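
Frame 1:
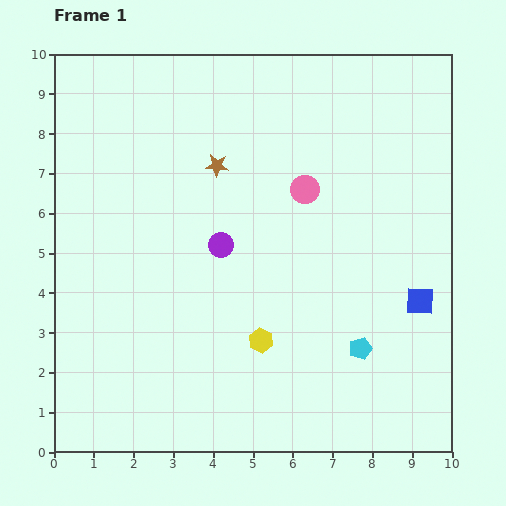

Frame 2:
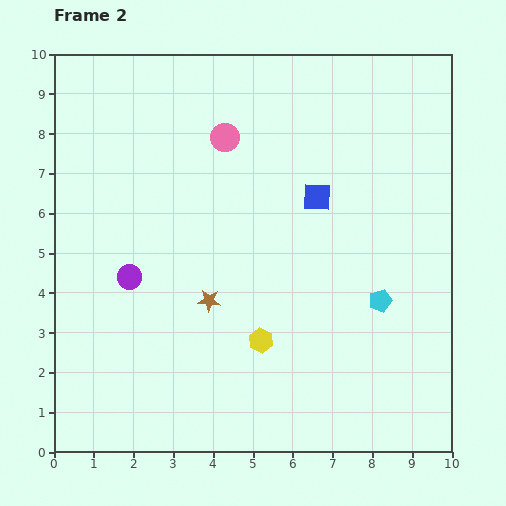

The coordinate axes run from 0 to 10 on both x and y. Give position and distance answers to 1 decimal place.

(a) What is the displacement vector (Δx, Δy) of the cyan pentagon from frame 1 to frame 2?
(0.5, 1.2)

The cyan pentagon was at (7.7, 2.6) in frame 1 and (8.2, 3.8) in frame 2.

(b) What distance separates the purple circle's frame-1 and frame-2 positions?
2.4

The purple circle moved from (4.2, 5.2) to (1.9, 4.4), a distance of √(2.3² + 0.8²) ≈ 2.4.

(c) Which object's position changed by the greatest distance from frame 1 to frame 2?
the blue square

(moved 3.7; next 3.4)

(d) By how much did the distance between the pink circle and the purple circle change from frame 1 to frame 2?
+1.7

Distance in frame 1: 2.5. Distance in frame 2: 4.2.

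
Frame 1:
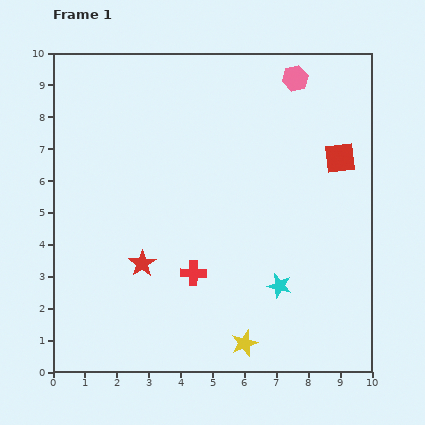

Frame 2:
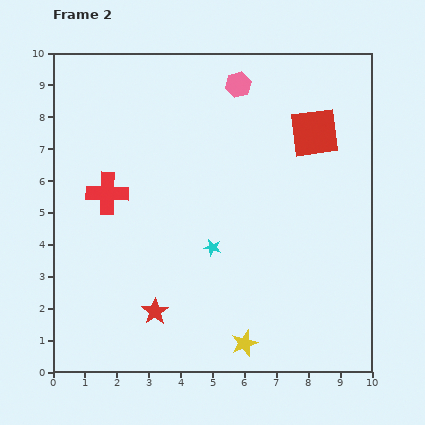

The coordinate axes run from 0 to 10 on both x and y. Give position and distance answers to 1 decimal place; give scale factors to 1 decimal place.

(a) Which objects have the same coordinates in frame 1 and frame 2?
the yellow star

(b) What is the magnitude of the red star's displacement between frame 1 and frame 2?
1.6

The red star moved from (2.8, 3.4) to (3.2, 1.9), a distance of √(0.4² + 1.5²) ≈ 1.6.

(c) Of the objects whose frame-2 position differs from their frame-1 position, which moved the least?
the red square

(moved 1.1)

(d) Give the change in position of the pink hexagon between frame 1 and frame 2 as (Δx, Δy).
(-1.8, -0.2)

The pink hexagon was at (7.6, 9.2) in frame 1 and (5.8, 9.0) in frame 2.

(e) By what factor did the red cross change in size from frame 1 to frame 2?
1.7×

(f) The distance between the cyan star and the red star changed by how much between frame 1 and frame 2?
-1.7

Distance in frame 1: 4.4. Distance in frame 2: 2.7.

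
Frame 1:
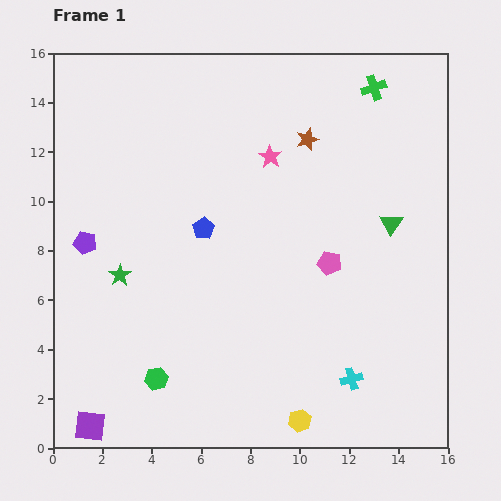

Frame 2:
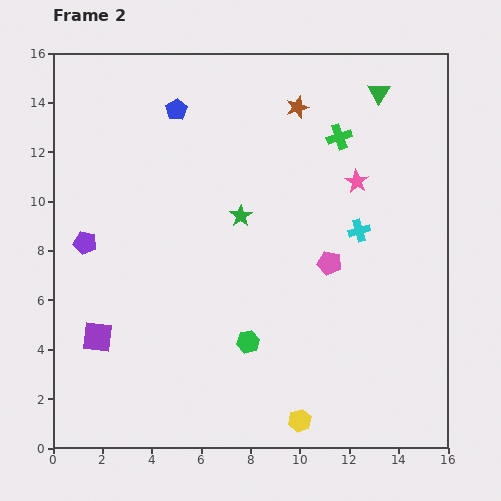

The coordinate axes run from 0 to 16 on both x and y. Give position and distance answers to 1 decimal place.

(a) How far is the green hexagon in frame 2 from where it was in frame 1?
4.0

The green hexagon moved from (4.2, 2.8) to (7.9, 4.3), a distance of √(3.7² + 1.5²) ≈ 4.0.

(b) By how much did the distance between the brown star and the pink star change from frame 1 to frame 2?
+2.1

Distance in frame 1: 1.7. Distance in frame 2: 3.8.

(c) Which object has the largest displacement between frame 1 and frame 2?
the cyan cross

(moved 6.0; next 5.5)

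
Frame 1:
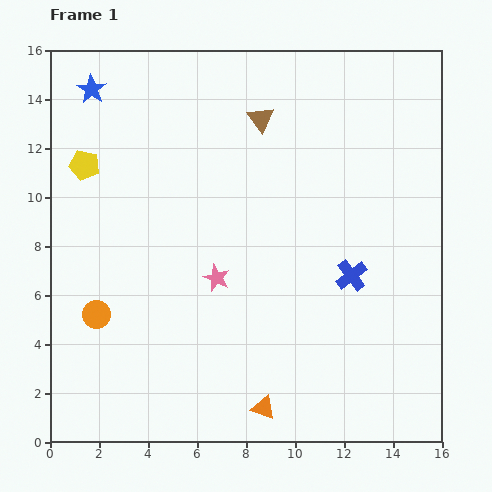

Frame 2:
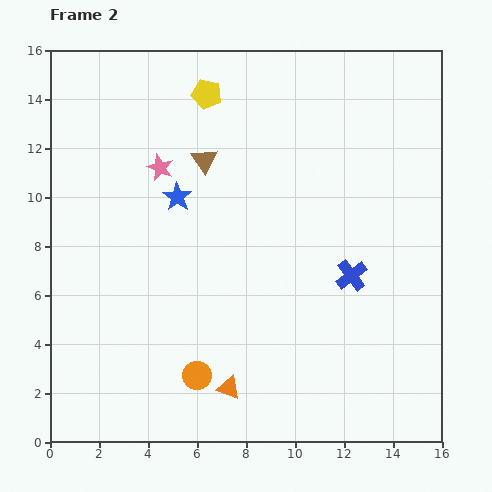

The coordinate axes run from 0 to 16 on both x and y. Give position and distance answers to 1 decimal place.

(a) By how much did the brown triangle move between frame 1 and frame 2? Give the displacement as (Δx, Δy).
(-2.3, -1.7)

The brown triangle was at (8.6, 13.2) in frame 1 and (6.3, 11.5) in frame 2.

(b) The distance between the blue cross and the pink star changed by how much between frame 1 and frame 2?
+3.5

Distance in frame 1: 5.5. Distance in frame 2: 9.0.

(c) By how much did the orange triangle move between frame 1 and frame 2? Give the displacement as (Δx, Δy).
(-1.4, 0.8)

The orange triangle was at (8.7, 1.4) in frame 1 and (7.3, 2.2) in frame 2.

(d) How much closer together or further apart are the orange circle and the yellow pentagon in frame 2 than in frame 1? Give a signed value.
+5.4

Distance in frame 1: 6.1. Distance in frame 2: 11.5.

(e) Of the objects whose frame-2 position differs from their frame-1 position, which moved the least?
the orange triangle

(moved 1.6)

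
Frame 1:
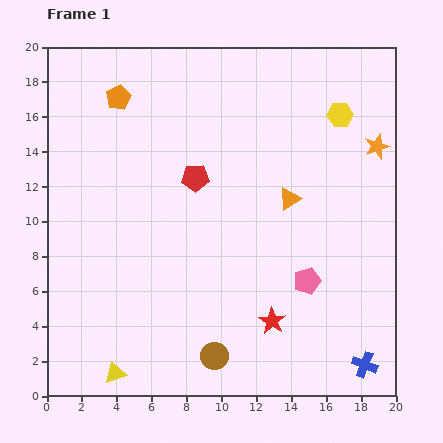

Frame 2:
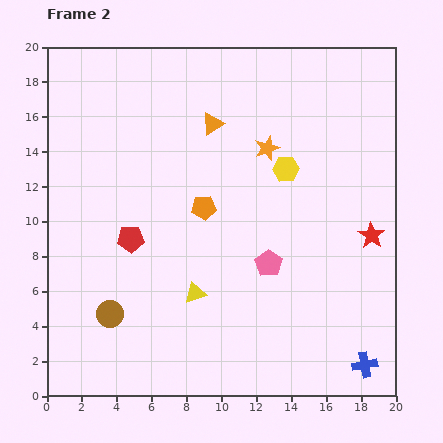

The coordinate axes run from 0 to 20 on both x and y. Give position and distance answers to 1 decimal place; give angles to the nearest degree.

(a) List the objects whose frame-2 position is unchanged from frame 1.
the blue cross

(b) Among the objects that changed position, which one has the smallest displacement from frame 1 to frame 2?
the pink pentagon

(moved 2.4)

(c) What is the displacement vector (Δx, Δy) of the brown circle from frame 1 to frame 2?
(-6.0, 2.4)

The brown circle was at (9.6, 2.3) in frame 1 and (3.6, 4.7) in frame 2.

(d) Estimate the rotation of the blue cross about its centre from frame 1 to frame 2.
32° counter-clockwise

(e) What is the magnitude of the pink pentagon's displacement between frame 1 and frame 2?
2.4

The pink pentagon moved from (14.9, 6.6) to (12.7, 7.6), a distance of √(2.2² + 1.0²) ≈ 2.4.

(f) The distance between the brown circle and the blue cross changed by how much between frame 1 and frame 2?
+6.3

Distance in frame 1: 8.6. Distance in frame 2: 14.9.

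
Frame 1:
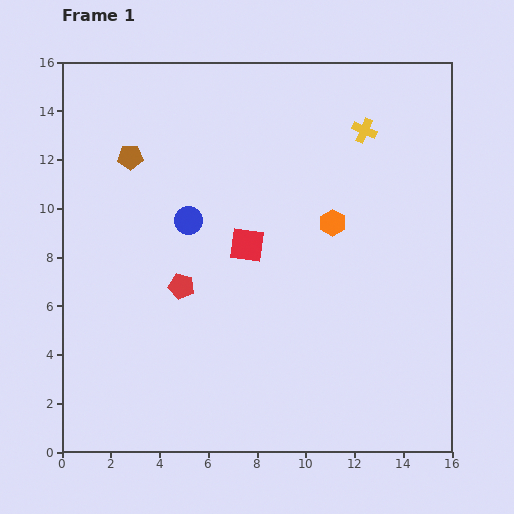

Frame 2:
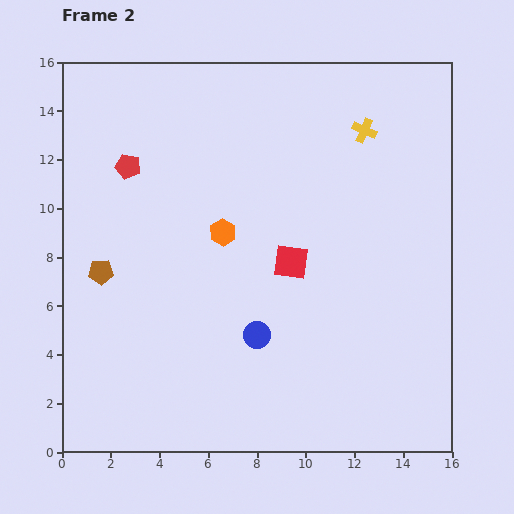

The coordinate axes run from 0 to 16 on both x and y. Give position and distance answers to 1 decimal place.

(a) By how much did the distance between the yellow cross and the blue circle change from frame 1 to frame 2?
+1.4

Distance in frame 1: 8.1. Distance in frame 2: 9.5.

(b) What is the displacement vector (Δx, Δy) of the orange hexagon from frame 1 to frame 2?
(-4.5, -0.4)

The orange hexagon was at (11.1, 9.4) in frame 1 and (6.6, 9.0) in frame 2.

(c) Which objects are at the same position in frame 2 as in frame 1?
the yellow cross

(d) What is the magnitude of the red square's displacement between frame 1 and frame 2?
1.9

The red square moved from (7.6, 8.5) to (9.4, 7.8), a distance of √(1.8² + 0.7²) ≈ 1.9.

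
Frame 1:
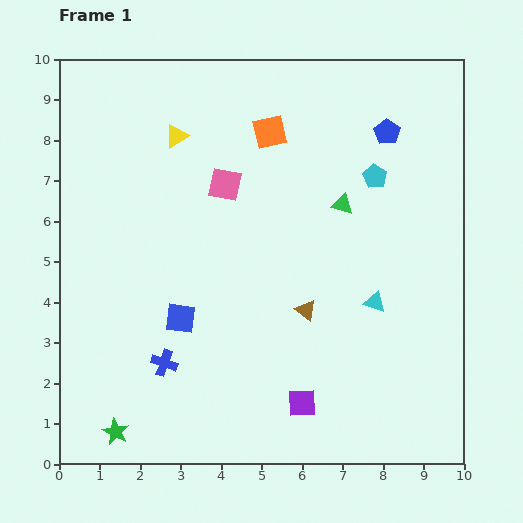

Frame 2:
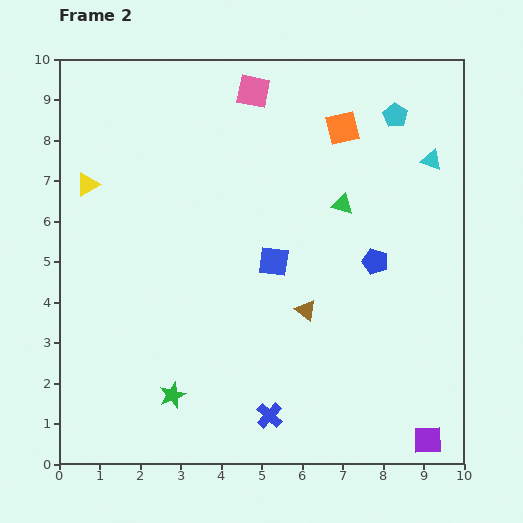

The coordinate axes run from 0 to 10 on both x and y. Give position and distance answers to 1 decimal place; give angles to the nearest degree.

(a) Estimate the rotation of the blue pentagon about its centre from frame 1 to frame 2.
16° counter-clockwise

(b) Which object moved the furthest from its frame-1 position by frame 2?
the cyan triangle

(moved 3.8; next 3.2)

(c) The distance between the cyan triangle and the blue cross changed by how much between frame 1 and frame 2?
+2.1

Distance in frame 1: 5.4. Distance in frame 2: 7.5.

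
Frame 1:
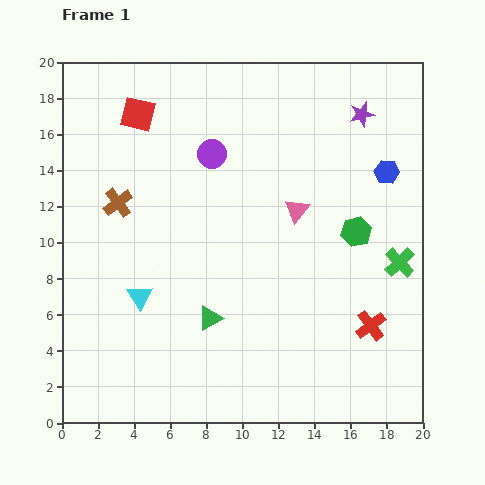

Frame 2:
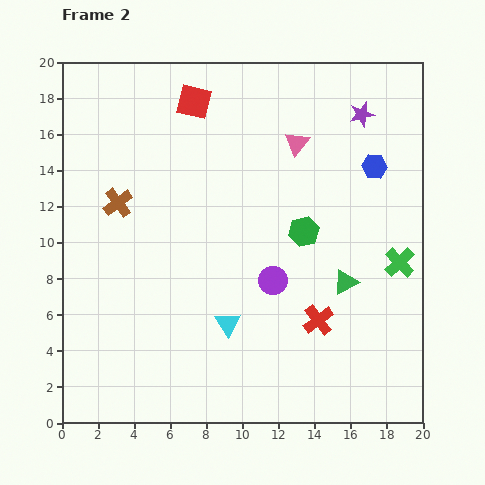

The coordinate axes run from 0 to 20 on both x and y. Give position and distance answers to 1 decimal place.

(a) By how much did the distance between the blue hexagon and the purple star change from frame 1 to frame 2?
-0.5

Distance in frame 1: 3.5. Distance in frame 2: 3.0.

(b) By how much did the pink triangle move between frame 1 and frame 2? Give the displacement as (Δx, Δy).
(0.0, 3.7)

The pink triangle was at (13.0, 11.8) in frame 1 and (13.0, 15.5) in frame 2.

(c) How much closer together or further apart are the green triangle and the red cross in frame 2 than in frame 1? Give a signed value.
-6.3

Distance in frame 1: 8.9. Distance in frame 2: 2.6.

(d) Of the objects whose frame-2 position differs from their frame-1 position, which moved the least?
the blue hexagon

(moved 0.8)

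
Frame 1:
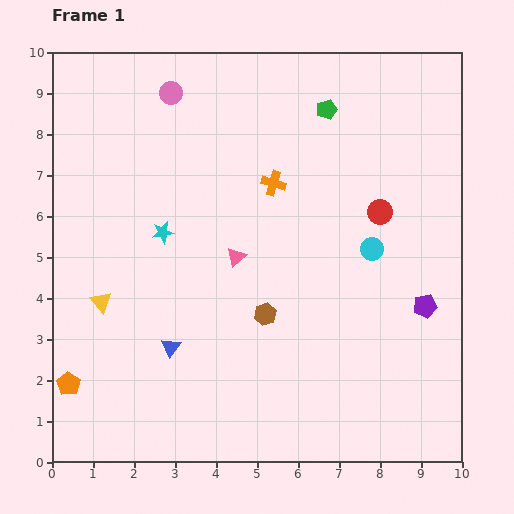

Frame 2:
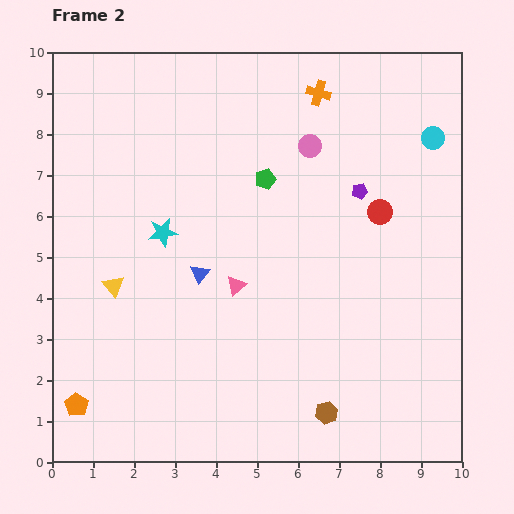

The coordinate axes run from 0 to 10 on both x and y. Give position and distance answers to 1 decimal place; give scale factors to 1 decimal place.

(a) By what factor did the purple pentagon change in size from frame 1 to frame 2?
0.7×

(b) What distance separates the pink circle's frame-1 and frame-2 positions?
3.6

The pink circle moved from (2.9, 9.0) to (6.3, 7.7), a distance of √(3.4² + 1.3²) ≈ 3.6.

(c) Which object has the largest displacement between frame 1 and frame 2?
the pink circle

(moved 3.6; next 3.2)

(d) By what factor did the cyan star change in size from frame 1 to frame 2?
1.3×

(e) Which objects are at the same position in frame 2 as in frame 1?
the cyan star, the red circle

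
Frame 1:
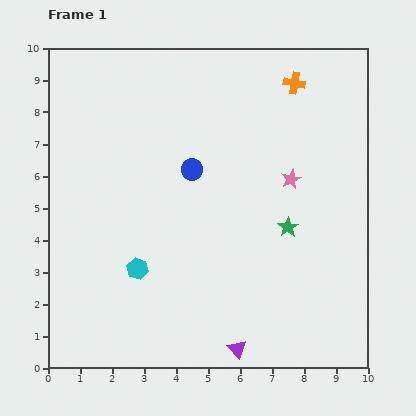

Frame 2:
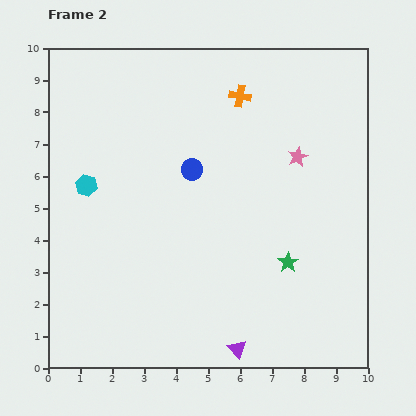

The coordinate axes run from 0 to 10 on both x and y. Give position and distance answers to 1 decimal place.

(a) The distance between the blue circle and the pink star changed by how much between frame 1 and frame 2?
+0.2

Distance in frame 1: 3.1. Distance in frame 2: 3.3.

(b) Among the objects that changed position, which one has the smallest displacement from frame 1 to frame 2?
the pink star

(moved 0.7)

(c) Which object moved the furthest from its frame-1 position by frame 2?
the cyan hexagon

(moved 3.1; next 1.7)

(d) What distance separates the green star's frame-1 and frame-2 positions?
1.1

The green star moved from (7.5, 4.4) to (7.5, 3.3), a distance of √(0.0² + 1.1²) ≈ 1.1.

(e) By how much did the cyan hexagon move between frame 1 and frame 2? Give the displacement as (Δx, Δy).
(-1.6, 2.6)

The cyan hexagon was at (2.8, 3.1) in frame 1 and (1.2, 5.7) in frame 2.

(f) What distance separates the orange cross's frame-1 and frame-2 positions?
1.7

The orange cross moved from (7.7, 8.9) to (6.0, 8.5), a distance of √(1.7² + 0.4²) ≈ 1.7.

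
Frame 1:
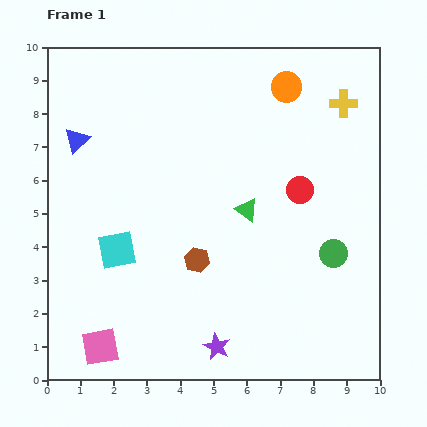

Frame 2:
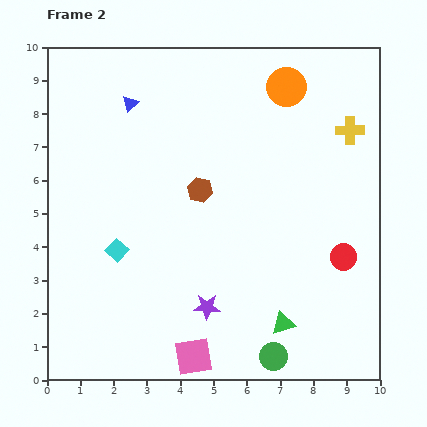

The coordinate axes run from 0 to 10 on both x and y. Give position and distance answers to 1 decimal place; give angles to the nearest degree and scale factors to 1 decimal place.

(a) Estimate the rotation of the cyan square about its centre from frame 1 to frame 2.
38° counter-clockwise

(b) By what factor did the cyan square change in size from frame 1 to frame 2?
0.6×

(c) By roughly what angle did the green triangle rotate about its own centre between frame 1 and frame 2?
51° counter-clockwise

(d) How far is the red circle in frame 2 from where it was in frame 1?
2.4

The red circle moved from (7.6, 5.7) to (8.9, 3.7), a distance of √(1.3² + 2.0²) ≈ 2.4.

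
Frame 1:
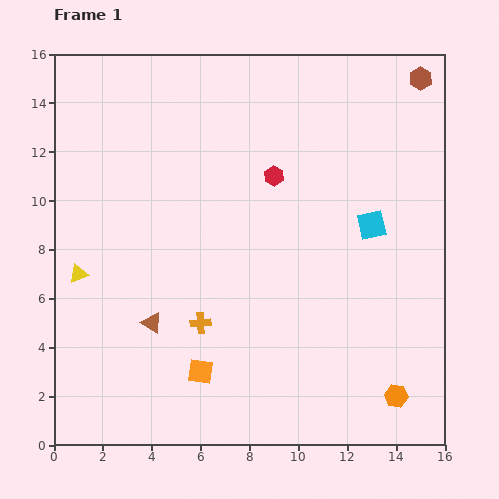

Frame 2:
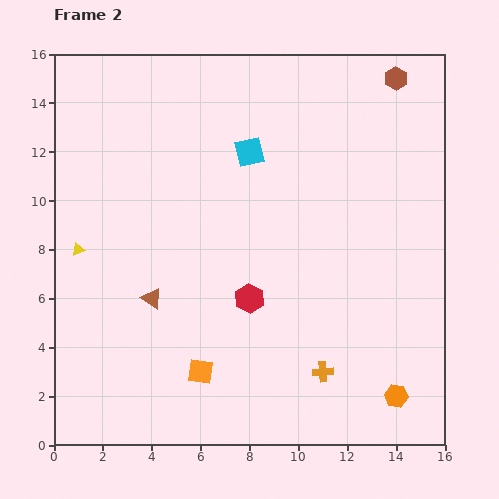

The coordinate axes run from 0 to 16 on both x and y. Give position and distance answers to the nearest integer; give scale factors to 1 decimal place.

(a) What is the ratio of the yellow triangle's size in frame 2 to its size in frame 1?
0.7×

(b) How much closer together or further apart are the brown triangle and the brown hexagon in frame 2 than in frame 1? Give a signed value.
-2

Distance in frame 1: 15. Distance in frame 2: 13.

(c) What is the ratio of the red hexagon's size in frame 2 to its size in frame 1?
1.5×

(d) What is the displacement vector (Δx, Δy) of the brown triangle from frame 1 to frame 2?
(0, 1)

The brown triangle was at (4, 5) in frame 1 and (4, 6) in frame 2.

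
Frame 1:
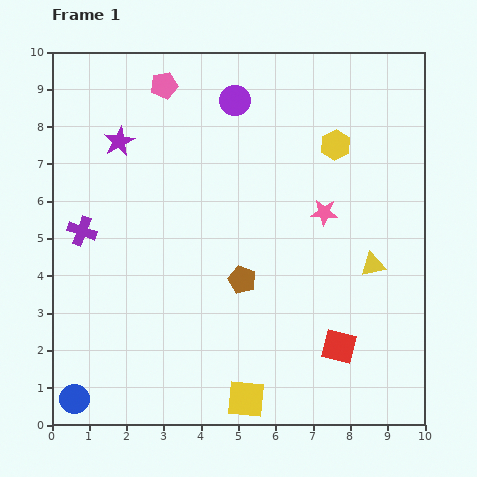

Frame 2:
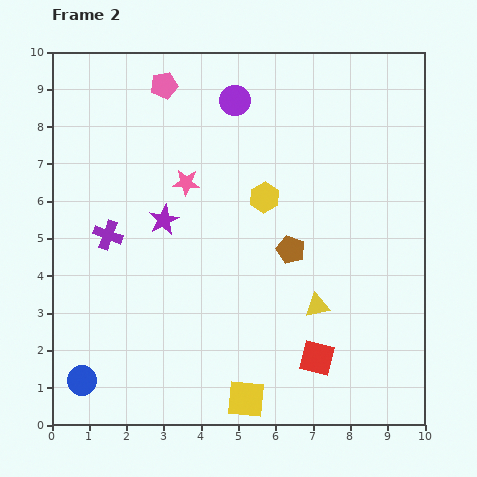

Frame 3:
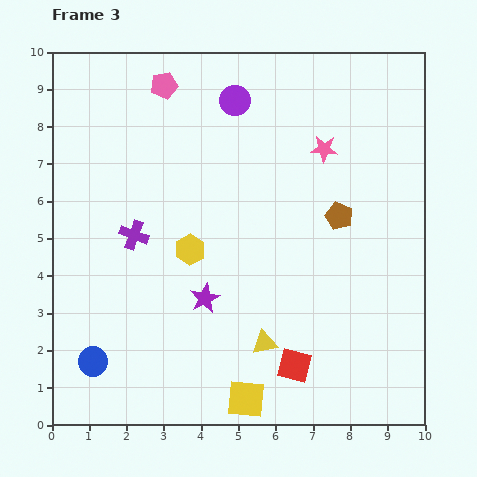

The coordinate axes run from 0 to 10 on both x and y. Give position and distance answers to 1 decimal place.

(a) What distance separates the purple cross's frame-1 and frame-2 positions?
0.7

The purple cross moved from (0.8, 5.2) to (1.5, 5.1), a distance of √(0.7² + 0.1²) ≈ 0.7.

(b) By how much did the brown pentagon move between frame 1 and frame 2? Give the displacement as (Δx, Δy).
(1.3, 0.8)

The brown pentagon was at (5.1, 3.9) in frame 1 and (6.4, 4.7) in frame 2.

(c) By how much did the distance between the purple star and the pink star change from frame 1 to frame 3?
-0.7

Distance in frame 1: 5.8. Distance in frame 3: 5.1.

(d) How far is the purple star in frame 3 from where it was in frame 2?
2.4

The purple star moved from (3.0, 5.5) to (4.1, 3.4), a distance of √(1.1² + 2.1²) ≈ 2.4.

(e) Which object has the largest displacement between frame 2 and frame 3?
the pink star

(moved 3.8; next 2.4)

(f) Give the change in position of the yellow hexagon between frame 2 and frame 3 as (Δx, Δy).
(-2.0, -1.4)

The yellow hexagon was at (5.7, 6.1) in frame 2 and (3.7, 4.7) in frame 3.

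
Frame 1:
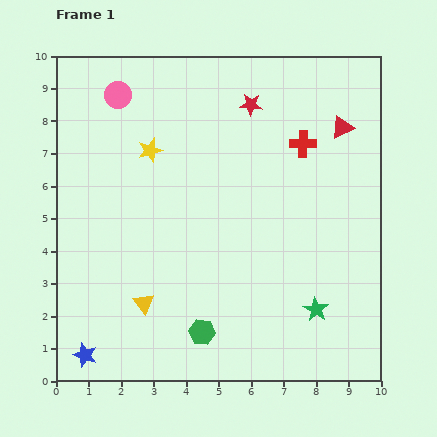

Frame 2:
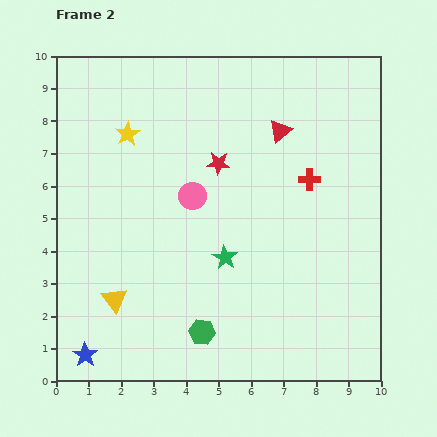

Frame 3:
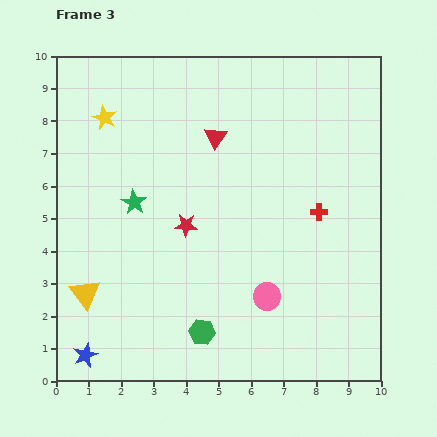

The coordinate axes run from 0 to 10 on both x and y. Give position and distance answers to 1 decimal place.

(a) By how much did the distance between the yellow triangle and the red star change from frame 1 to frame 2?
-1.6

Distance in frame 1: 6.9. Distance in frame 2: 5.3.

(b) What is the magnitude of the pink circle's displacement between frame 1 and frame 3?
7.7

The pink circle moved from (1.9, 8.8) to (6.5, 2.6), a distance of √(4.6² + 6.2²) ≈ 7.7.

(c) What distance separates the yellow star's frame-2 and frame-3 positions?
0.9

The yellow star moved from (2.2, 7.6) to (1.5, 8.1), a distance of √(0.7² + 0.5²) ≈ 0.9.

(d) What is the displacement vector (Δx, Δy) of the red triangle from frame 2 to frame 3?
(-2.0, -0.2)

The red triangle was at (6.9, 7.7) in frame 2 and (4.9, 7.5) in frame 3.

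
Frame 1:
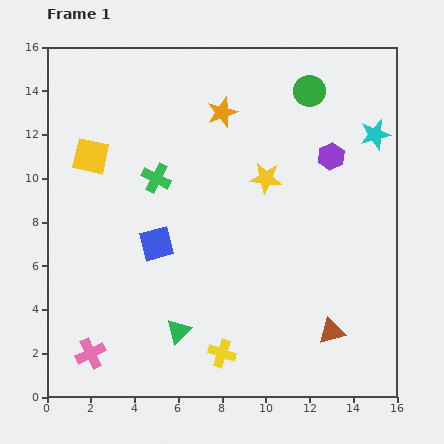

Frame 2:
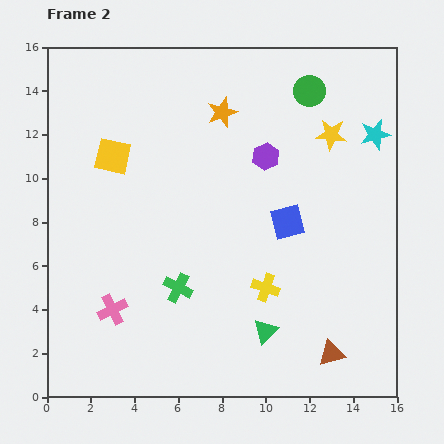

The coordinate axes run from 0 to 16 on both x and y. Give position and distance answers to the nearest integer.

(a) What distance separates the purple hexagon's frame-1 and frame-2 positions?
3

The purple hexagon moved from (13, 11) to (10, 11), a distance of √(3² + 0²) ≈ 3.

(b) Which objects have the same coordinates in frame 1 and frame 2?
the green circle, the orange star, the cyan star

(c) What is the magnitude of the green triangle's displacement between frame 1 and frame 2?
4

The green triangle moved from (6, 3) to (10, 3), a distance of √(4² + 0²) ≈ 4.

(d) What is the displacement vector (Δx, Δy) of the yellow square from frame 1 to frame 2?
(1, 0)

The yellow square was at (2, 11) in frame 1 and (3, 11) in frame 2.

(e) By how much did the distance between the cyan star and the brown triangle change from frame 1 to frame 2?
+1

Distance in frame 1: 9. Distance in frame 2: 10.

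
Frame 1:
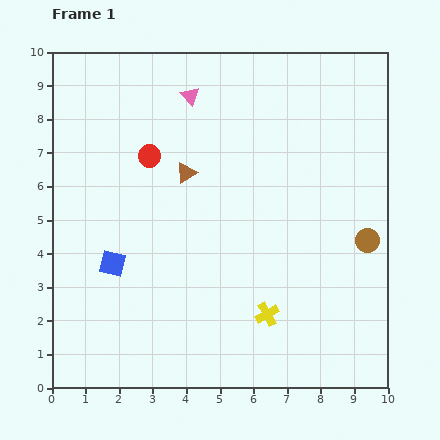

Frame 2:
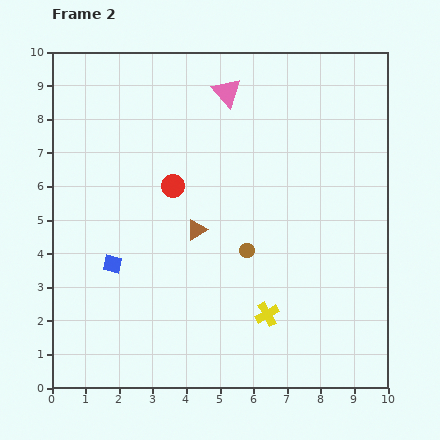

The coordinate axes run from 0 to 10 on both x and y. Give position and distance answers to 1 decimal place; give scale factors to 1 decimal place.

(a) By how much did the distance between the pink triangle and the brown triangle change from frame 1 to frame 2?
+1.9

Distance in frame 1: 2.3. Distance in frame 2: 4.2.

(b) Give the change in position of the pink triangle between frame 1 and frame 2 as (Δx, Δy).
(1.1, 0.1)

The pink triangle was at (4.1, 8.7) in frame 1 and (5.2, 8.8) in frame 2.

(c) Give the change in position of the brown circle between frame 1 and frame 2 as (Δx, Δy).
(-3.6, -0.3)

The brown circle was at (9.4, 4.4) in frame 1 and (5.8, 4.1) in frame 2.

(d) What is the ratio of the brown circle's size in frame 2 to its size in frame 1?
0.6×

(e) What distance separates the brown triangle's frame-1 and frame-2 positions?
1.7

The brown triangle moved from (4.0, 6.4) to (4.3, 4.7), a distance of √(0.3² + 1.7²) ≈ 1.7.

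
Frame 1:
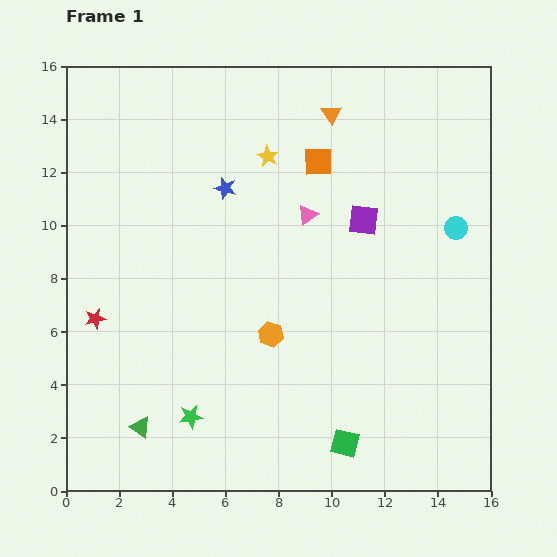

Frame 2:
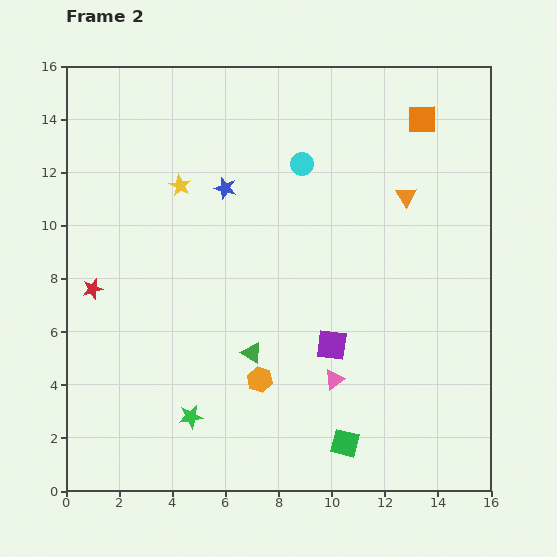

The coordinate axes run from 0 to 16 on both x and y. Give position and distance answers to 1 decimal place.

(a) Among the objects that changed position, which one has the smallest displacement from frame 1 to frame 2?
the red star

(moved 1.1)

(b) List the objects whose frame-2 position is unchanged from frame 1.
the green square, the blue star, the green star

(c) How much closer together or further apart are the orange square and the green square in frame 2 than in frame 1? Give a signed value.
+1.9

Distance in frame 1: 10.6. Distance in frame 2: 12.5.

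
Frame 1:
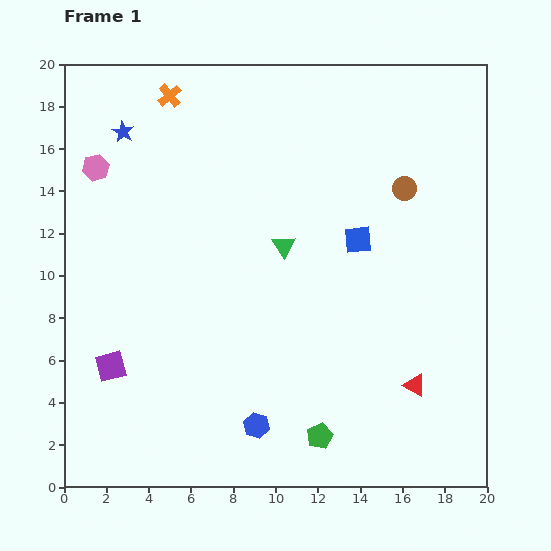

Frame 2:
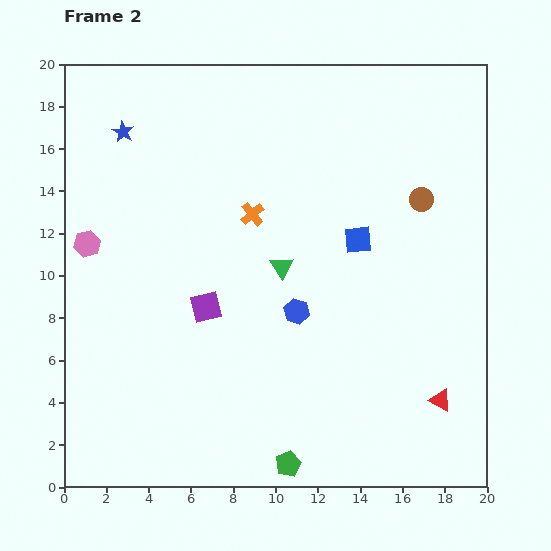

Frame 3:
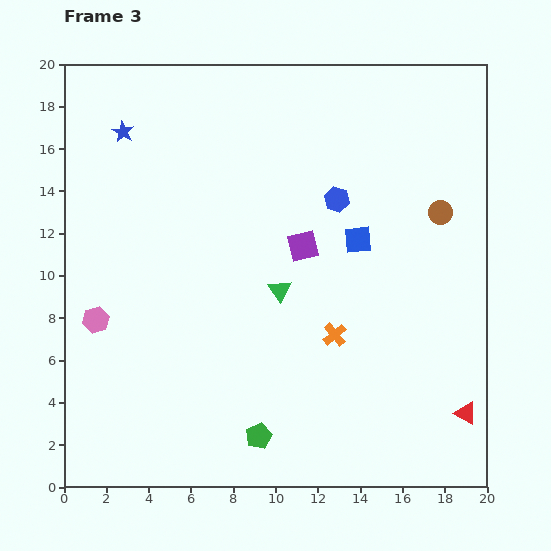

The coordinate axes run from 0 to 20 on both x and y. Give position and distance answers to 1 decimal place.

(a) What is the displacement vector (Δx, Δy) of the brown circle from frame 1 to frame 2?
(0.8, -0.5)

The brown circle was at (16.1, 14.1) in frame 1 and (16.9, 13.6) in frame 2.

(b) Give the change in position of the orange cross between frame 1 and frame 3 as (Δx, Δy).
(7.8, -11.3)

The orange cross was at (5.0, 18.5) in frame 1 and (12.8, 7.2) in frame 3.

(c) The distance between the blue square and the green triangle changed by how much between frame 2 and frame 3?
+0.6

Distance in frame 2: 3.8. Distance in frame 3: 4.4.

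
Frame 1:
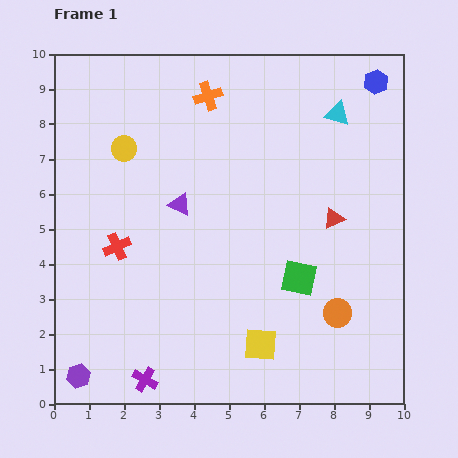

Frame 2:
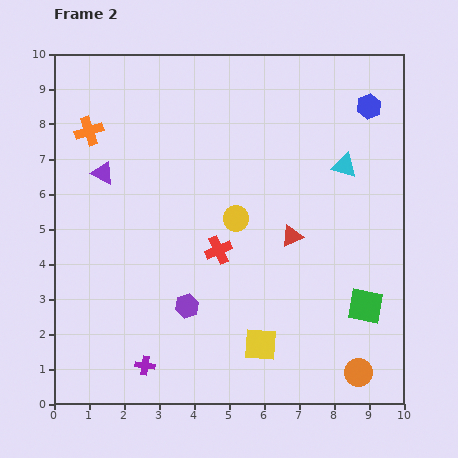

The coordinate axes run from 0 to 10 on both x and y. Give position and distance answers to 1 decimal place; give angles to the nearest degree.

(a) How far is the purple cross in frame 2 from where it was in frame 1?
0.4

The purple cross moved from (2.6, 0.7) to (2.6, 1.1), a distance of √(0.0² + 0.4²) ≈ 0.4.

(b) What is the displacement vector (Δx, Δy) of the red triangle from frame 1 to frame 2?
(-1.2, -0.5)

The red triangle was at (8.0, 5.3) in frame 1 and (6.8, 4.8) in frame 2.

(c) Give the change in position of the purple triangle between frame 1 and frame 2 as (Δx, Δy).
(-2.2, 0.9)

The purple triangle was at (3.6, 5.7) in frame 1 and (1.4, 6.6) in frame 2.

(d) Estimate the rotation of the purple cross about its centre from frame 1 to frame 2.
22° counter-clockwise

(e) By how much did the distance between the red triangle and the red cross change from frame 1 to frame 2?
-4.2

Distance in frame 1: 6.3. Distance in frame 2: 2.1.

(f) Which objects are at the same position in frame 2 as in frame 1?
the yellow square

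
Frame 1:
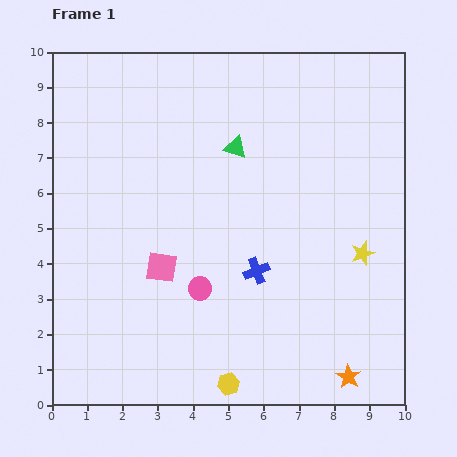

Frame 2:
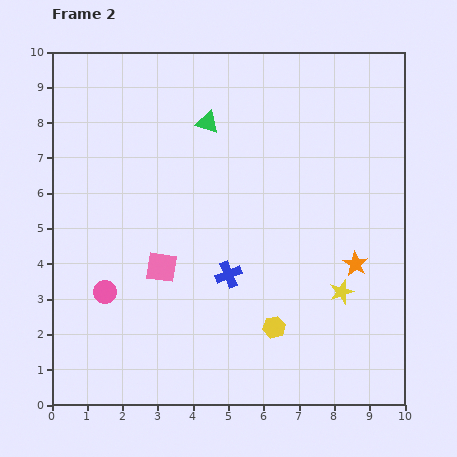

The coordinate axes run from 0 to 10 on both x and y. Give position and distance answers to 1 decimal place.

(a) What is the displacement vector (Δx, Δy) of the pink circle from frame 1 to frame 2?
(-2.7, -0.1)

The pink circle was at (4.2, 3.3) in frame 1 and (1.5, 3.2) in frame 2.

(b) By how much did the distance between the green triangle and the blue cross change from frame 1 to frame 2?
+0.7

Distance in frame 1: 3.6. Distance in frame 2: 4.3.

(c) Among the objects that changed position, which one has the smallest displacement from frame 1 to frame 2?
the blue cross

(moved 0.8)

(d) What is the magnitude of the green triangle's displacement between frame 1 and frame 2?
1.1

The green triangle moved from (5.2, 7.3) to (4.4, 8.0), a distance of √(0.8² + 0.7²) ≈ 1.1.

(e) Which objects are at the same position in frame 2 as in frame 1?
the pink square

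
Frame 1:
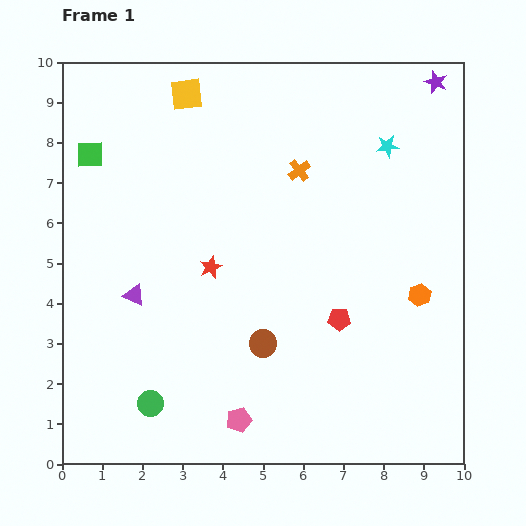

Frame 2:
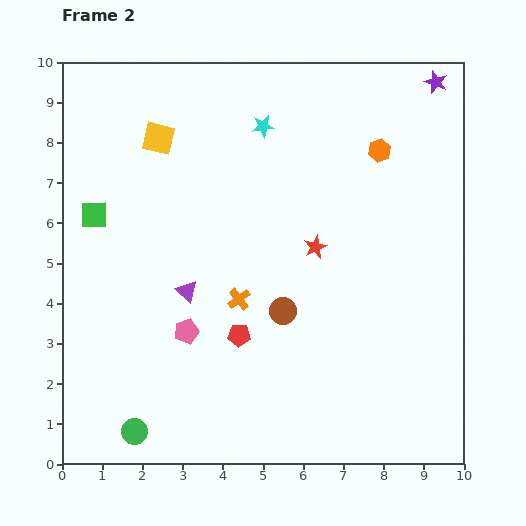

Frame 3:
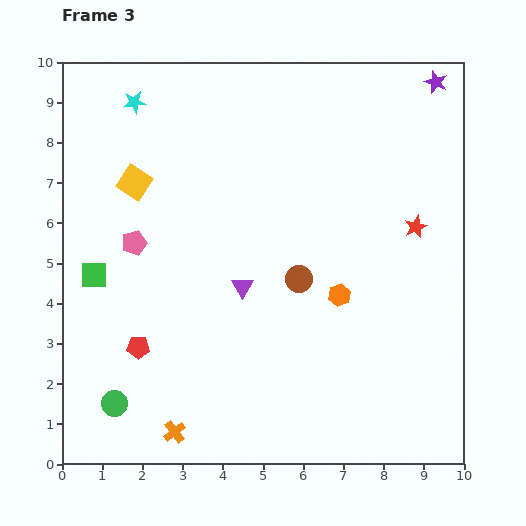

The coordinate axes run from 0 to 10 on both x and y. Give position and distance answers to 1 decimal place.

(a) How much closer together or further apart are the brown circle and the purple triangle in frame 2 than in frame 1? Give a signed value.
-0.9

Distance in frame 1: 3.4. Distance in frame 2: 2.5.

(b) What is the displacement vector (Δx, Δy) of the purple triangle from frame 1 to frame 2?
(1.3, 0.1)

The purple triangle was at (1.8, 4.2) in frame 1 and (3.1, 4.3) in frame 2.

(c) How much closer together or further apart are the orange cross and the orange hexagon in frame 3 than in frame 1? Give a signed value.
+1.0

Distance in frame 1: 4.3. Distance in frame 3: 5.3.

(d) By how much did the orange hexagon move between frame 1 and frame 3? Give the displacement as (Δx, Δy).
(-2.0, 0.0)

The orange hexagon was at (8.9, 4.2) in frame 1 and (6.9, 4.2) in frame 3.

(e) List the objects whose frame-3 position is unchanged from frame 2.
the purple star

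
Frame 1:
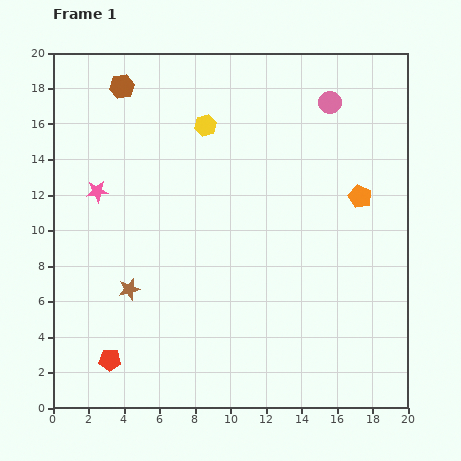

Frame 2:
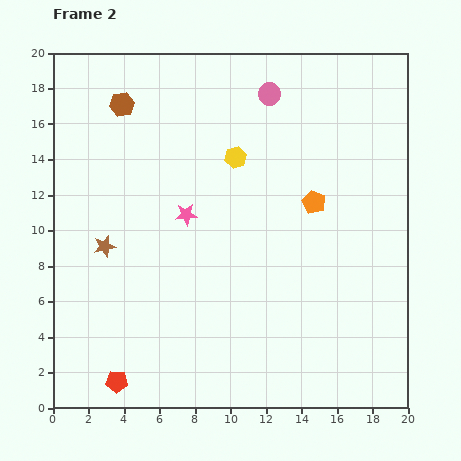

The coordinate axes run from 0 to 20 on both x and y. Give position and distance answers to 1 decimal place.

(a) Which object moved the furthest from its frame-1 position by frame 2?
the pink star

(moved 5.2; next 3.4)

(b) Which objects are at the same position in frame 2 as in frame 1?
none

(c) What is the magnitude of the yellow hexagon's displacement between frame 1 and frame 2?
2.5

The yellow hexagon moved from (8.6, 15.9) to (10.3, 14.1), a distance of √(1.7² + 1.8²) ≈ 2.5.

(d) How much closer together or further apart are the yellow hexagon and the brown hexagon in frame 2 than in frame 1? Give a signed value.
+1.9

Distance in frame 1: 5.2. Distance in frame 2: 7.1.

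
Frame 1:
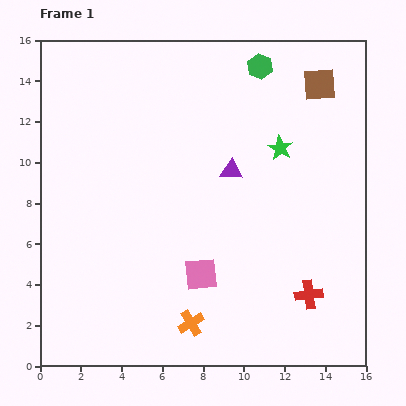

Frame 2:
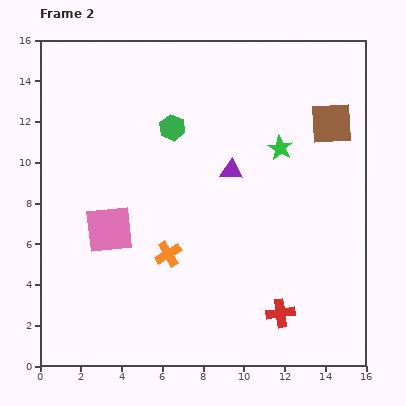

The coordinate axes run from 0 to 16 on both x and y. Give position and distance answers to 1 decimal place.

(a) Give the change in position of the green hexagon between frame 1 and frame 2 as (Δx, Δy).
(-4.3, -3.0)

The green hexagon was at (10.8, 14.7) in frame 1 and (6.5, 11.7) in frame 2.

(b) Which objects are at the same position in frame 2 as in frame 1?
the purple triangle, the green star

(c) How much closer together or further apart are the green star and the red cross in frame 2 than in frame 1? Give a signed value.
+0.8

Distance in frame 1: 7.3. Distance in frame 2: 8.1.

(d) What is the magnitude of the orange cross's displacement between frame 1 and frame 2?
3.6

The orange cross moved from (7.4, 2.1) to (6.3, 5.5), a distance of √(1.1² + 3.4²) ≈ 3.6.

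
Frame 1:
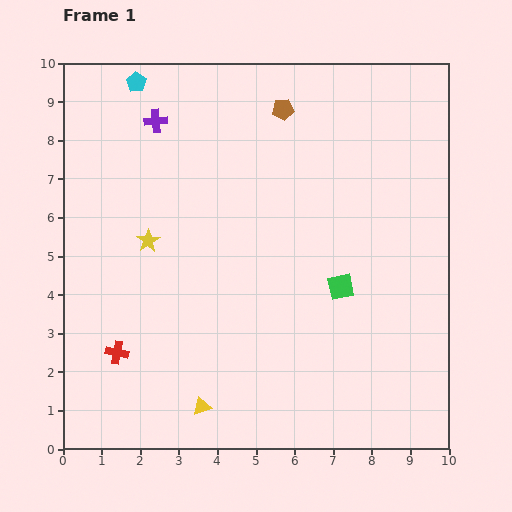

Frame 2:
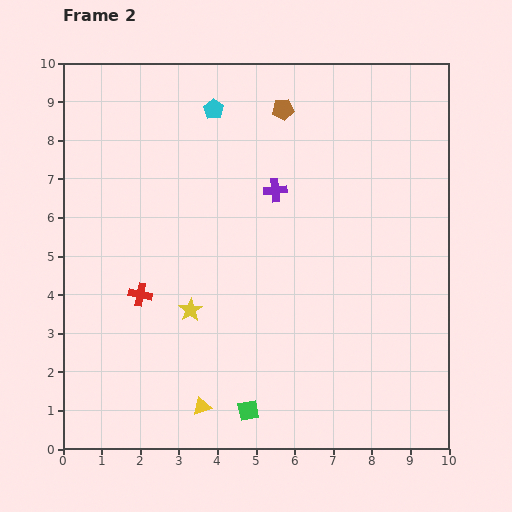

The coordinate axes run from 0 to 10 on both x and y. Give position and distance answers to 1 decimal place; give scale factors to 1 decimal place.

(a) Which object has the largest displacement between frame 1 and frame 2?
the green square

(moved 4.0; next 3.6)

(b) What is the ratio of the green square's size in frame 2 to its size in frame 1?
0.8×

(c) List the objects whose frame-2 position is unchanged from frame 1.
the brown pentagon, the yellow triangle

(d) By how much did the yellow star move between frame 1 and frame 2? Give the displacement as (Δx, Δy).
(1.1, -1.8)

The yellow star was at (2.2, 5.4) in frame 1 and (3.3, 3.6) in frame 2.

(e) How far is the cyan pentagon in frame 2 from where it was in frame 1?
2.1

The cyan pentagon moved from (1.9, 9.5) to (3.9, 8.8), a distance of √(2.0² + 0.7²) ≈ 2.1.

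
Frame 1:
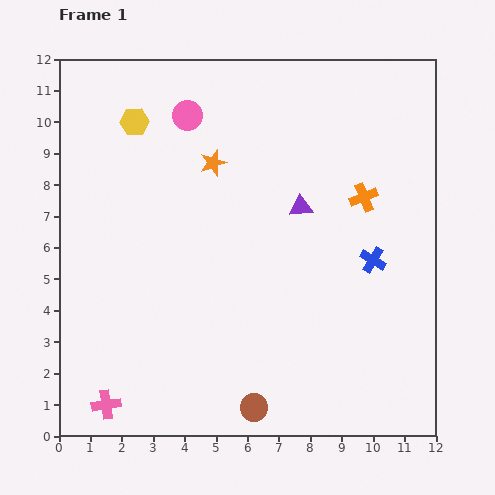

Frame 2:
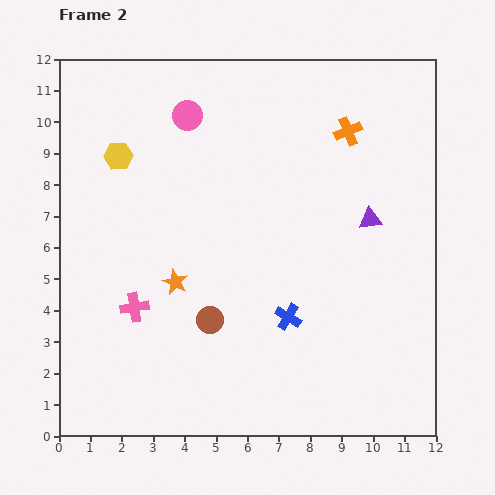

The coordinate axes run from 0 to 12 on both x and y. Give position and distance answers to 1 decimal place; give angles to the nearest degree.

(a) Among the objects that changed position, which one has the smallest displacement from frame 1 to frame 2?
the yellow hexagon

(moved 1.2)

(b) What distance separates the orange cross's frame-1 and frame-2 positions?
2.2

The orange cross moved from (9.7, 7.6) to (9.2, 9.7), a distance of √(0.5² + 2.1²) ≈ 2.2.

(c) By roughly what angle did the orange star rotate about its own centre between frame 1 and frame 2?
29° counter-clockwise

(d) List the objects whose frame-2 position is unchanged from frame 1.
the pink circle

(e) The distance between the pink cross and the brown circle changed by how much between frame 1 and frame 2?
-2.3

Distance in frame 1: 4.7. Distance in frame 2: 2.4.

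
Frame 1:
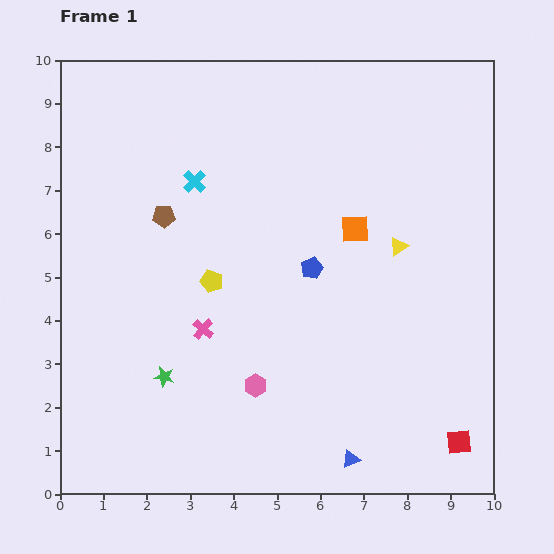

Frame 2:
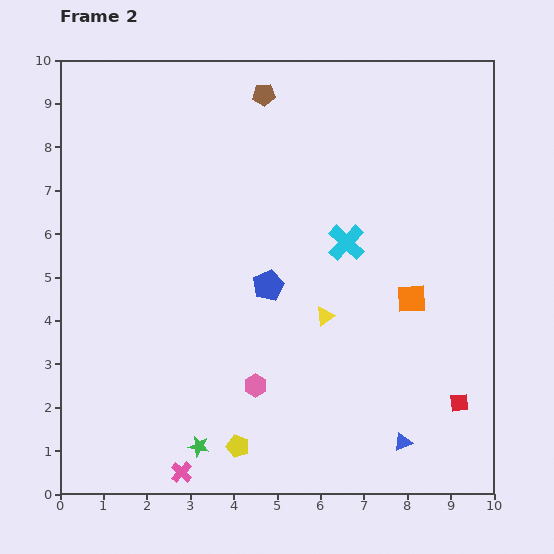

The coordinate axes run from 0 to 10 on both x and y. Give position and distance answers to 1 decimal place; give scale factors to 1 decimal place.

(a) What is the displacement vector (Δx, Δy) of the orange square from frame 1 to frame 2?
(1.3, -1.6)

The orange square was at (6.8, 6.1) in frame 1 and (8.1, 4.5) in frame 2.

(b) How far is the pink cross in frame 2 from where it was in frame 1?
3.3

The pink cross moved from (3.3, 3.8) to (2.8, 0.5), a distance of √(0.5² + 3.3²) ≈ 3.3.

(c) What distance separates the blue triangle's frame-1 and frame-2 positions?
1.3

The blue triangle moved from (6.7, 0.8) to (7.9, 1.2), a distance of √(1.2² + 0.4²) ≈ 1.3.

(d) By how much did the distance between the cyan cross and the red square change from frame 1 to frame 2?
-4.1

Distance in frame 1: 8.6. Distance in frame 2: 4.5.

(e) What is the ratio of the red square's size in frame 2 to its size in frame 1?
0.7×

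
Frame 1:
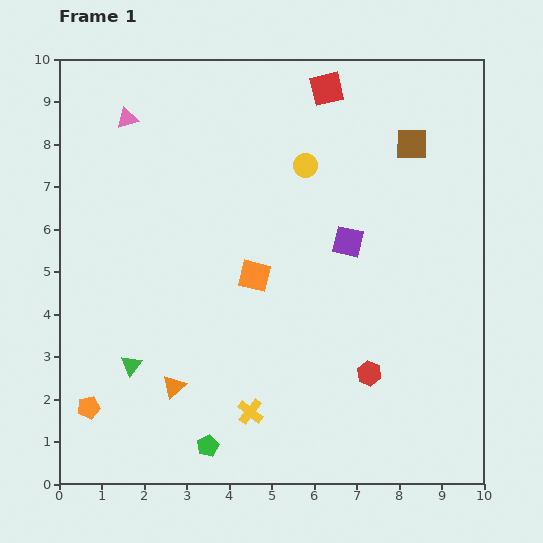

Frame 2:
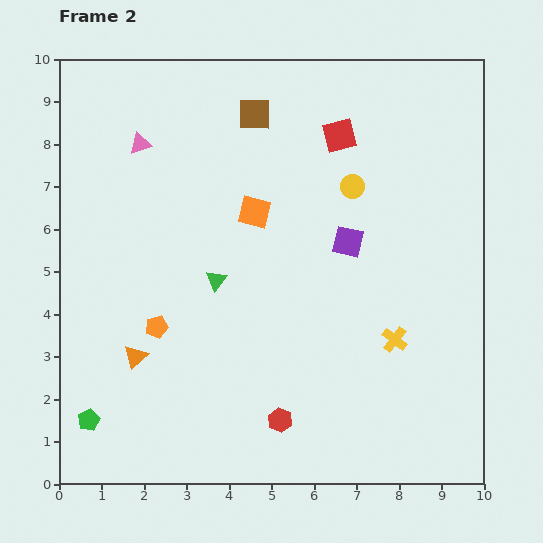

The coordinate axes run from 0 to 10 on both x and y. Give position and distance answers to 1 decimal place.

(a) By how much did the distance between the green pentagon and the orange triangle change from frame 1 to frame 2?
+0.3

Distance in frame 1: 1.6. Distance in frame 2: 1.9.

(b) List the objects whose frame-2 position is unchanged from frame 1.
the purple square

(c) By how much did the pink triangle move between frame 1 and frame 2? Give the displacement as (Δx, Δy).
(0.3, -0.6)

The pink triangle was at (1.6, 8.6) in frame 1 and (1.9, 8.0) in frame 2.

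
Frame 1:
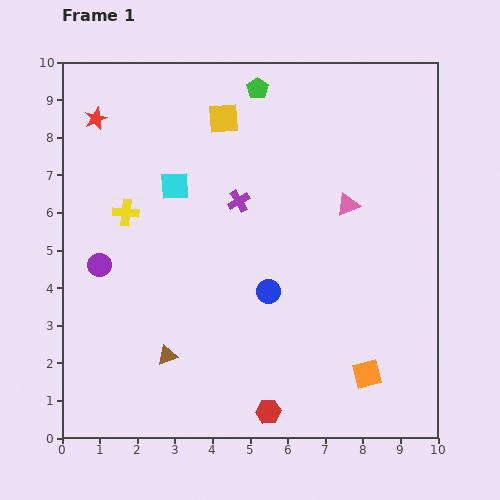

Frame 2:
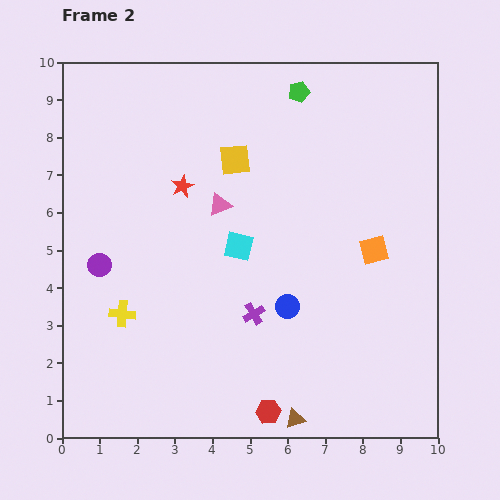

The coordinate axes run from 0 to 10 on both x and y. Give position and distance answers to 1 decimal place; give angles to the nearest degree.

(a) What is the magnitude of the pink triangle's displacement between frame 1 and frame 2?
3.4

The pink triangle moved from (7.6, 6.2) to (4.2, 6.2), a distance of √(3.4² + 0.0²) ≈ 3.4.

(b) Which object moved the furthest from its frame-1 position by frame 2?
the brown triangle

(moved 3.8; next 3.4)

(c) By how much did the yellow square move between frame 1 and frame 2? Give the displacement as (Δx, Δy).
(0.3, -1.1)

The yellow square was at (4.3, 8.5) in frame 1 and (4.6, 7.4) in frame 2.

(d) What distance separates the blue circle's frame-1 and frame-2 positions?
0.6

The blue circle moved from (5.5, 3.9) to (6.0, 3.5), a distance of √(0.5² + 0.4²) ≈ 0.6.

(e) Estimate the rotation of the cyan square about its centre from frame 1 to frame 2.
17° clockwise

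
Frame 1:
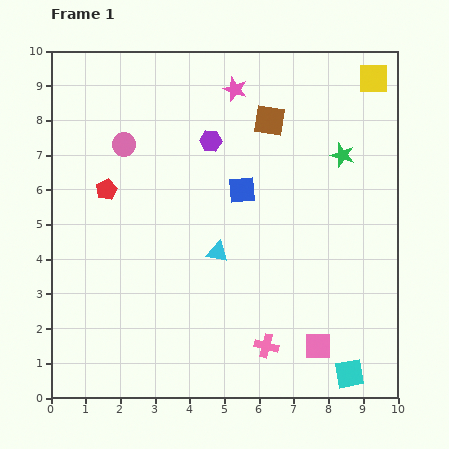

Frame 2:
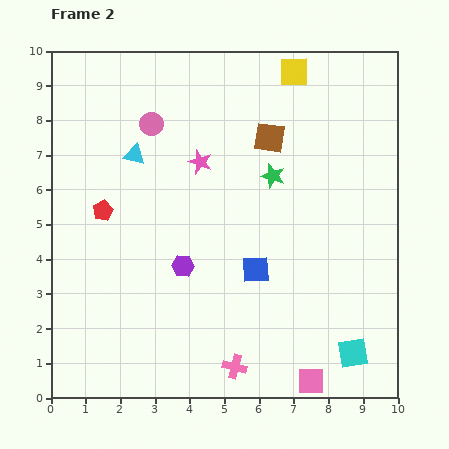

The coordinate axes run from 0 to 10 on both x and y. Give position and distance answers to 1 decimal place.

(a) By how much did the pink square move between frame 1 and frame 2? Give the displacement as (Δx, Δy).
(-0.2, -1.0)

The pink square was at (7.7, 1.5) in frame 1 and (7.5, 0.5) in frame 2.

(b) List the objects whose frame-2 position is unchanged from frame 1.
none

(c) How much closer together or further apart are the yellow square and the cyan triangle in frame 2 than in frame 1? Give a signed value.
-1.5

Distance in frame 1: 6.7. Distance in frame 2: 5.2.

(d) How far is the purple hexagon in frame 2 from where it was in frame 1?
3.7

The purple hexagon moved from (4.6, 7.4) to (3.8, 3.8), a distance of √(0.8² + 3.6²) ≈ 3.7.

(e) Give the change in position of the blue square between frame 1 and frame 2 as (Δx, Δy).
(0.4, -2.3)

The blue square was at (5.5, 6.0) in frame 1 and (5.9, 3.7) in frame 2.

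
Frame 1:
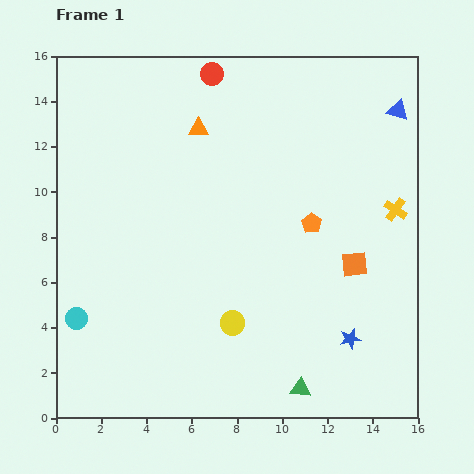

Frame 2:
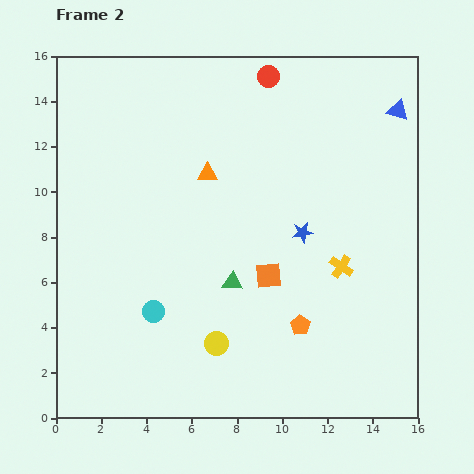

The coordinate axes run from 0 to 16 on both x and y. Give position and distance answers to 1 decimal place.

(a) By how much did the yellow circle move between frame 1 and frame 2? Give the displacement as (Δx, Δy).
(-0.7, -0.9)

The yellow circle was at (7.8, 4.2) in frame 1 and (7.1, 3.3) in frame 2.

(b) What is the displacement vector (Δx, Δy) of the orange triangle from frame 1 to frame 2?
(0.4, -2.0)

The orange triangle was at (6.3, 12.8) in frame 1 and (6.7, 10.8) in frame 2.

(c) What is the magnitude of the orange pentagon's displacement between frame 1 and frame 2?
4.5

The orange pentagon moved from (11.3, 8.6) to (10.8, 4.1), a distance of √(0.5² + 4.5²) ≈ 4.5.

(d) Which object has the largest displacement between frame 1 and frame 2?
the green triangle

(moved 5.6; next 5.1)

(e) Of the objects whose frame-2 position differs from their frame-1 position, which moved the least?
the yellow circle

(moved 1.1)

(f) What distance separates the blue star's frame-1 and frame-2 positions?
5.1

The blue star moved from (13.0, 3.5) to (10.9, 8.2), a distance of √(2.1² + 4.7²) ≈ 5.1.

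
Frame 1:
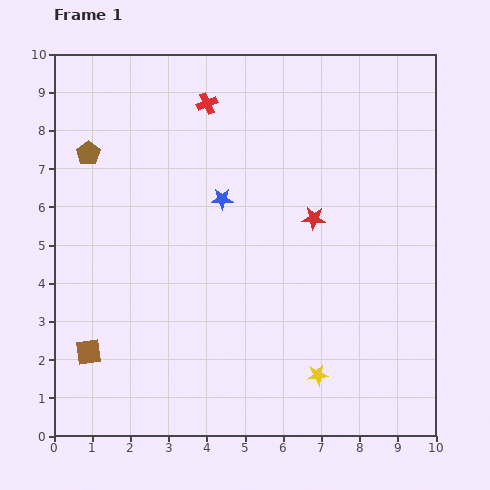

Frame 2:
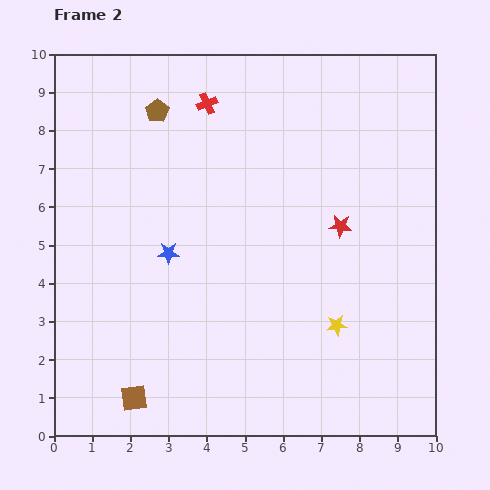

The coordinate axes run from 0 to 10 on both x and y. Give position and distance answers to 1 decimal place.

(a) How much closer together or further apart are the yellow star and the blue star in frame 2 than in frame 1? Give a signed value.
-0.4

Distance in frame 1: 5.2. Distance in frame 2: 4.8.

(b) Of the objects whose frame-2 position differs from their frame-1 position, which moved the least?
the red star

(moved 0.7)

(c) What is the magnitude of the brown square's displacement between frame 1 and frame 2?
1.7

The brown square moved from (0.9, 2.2) to (2.1, 1.0), a distance of √(1.2² + 1.2²) ≈ 1.7.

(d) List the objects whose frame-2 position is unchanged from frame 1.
the red cross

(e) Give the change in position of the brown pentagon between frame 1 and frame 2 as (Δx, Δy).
(1.8, 1.1)

The brown pentagon was at (0.9, 7.4) in frame 1 and (2.7, 8.5) in frame 2.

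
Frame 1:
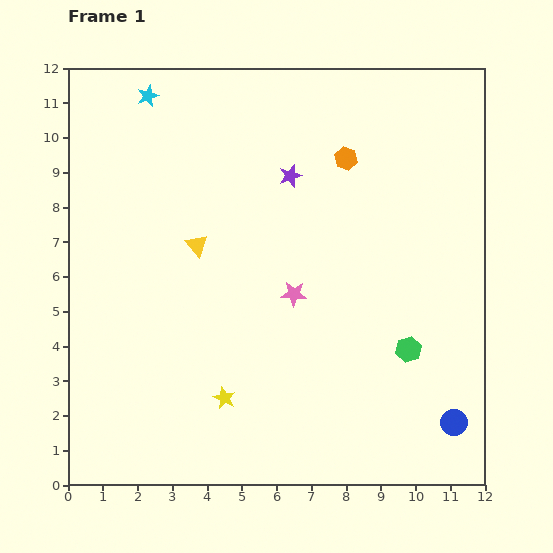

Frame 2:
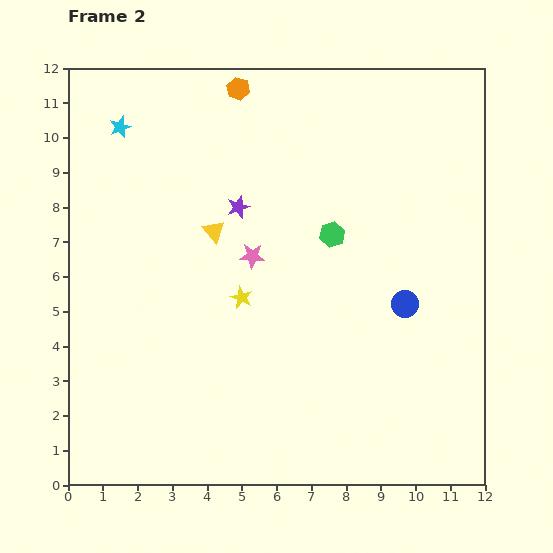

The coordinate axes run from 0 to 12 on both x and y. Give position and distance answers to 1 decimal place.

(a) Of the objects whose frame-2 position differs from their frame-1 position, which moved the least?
the yellow triangle

(moved 0.6)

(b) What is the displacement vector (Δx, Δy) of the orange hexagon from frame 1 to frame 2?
(-3.1, 2.0)

The orange hexagon was at (8.0, 9.4) in frame 1 and (4.9, 11.4) in frame 2.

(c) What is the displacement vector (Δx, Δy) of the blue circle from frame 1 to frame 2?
(-1.4, 3.4)

The blue circle was at (11.1, 1.8) in frame 1 and (9.7, 5.2) in frame 2.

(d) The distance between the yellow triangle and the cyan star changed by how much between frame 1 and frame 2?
-0.5

Distance in frame 1: 4.5. Distance in frame 2: 4.0.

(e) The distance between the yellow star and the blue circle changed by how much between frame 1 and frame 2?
-1.9

Distance in frame 1: 6.6. Distance in frame 2: 4.7.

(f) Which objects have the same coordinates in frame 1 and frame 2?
none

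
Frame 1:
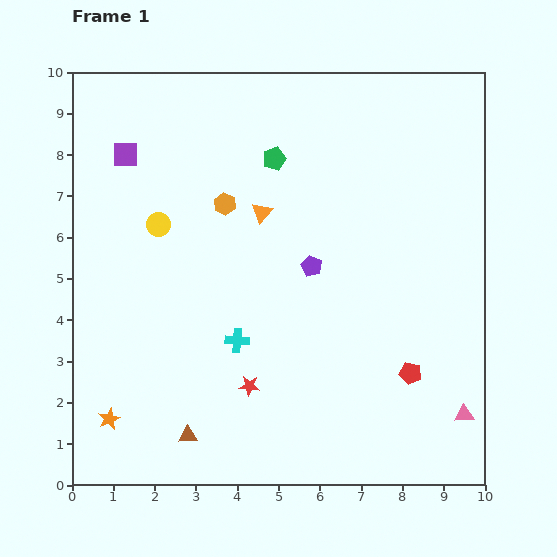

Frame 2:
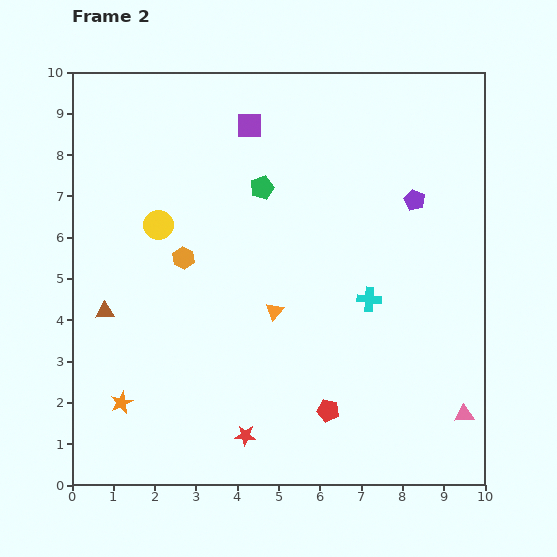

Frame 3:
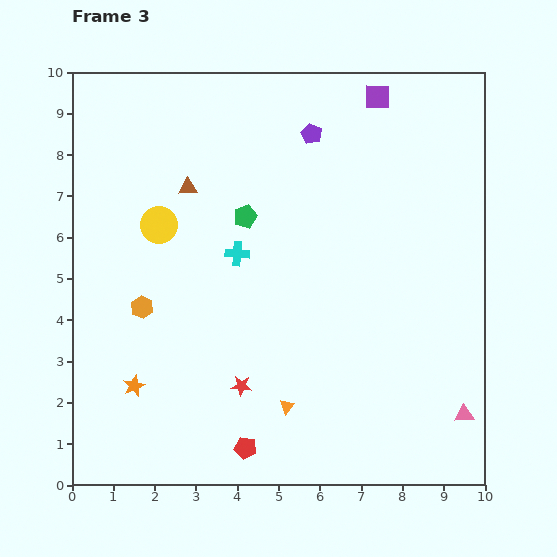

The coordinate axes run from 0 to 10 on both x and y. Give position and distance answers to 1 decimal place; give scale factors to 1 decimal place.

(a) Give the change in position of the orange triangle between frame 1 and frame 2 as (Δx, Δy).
(0.3, -2.4)

The orange triangle was at (4.6, 6.6) in frame 1 and (4.9, 4.2) in frame 2.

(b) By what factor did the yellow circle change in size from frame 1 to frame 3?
1.5×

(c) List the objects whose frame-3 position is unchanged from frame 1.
the pink triangle, the yellow circle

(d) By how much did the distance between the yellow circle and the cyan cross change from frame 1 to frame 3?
-1.4

Distance in frame 1: 3.4. Distance in frame 3: 2.0.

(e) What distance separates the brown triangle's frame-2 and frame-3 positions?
3.6

The brown triangle moved from (0.8, 4.2) to (2.8, 7.2), a distance of √(2.0² + 3.0²) ≈ 3.6.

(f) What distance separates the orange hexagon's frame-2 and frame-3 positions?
1.6

The orange hexagon moved from (2.7, 5.5) to (1.7, 4.3), a distance of √(1.0² + 1.2²) ≈ 1.6.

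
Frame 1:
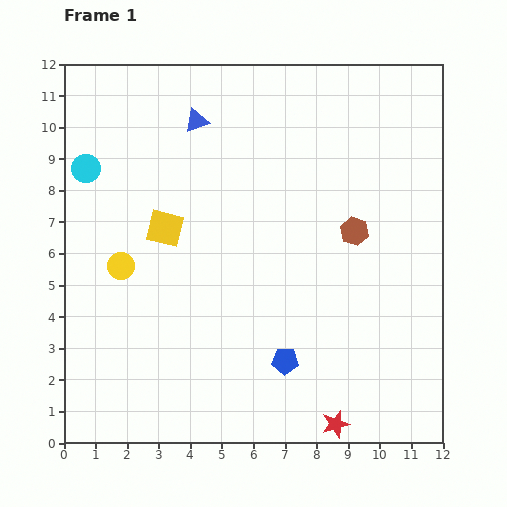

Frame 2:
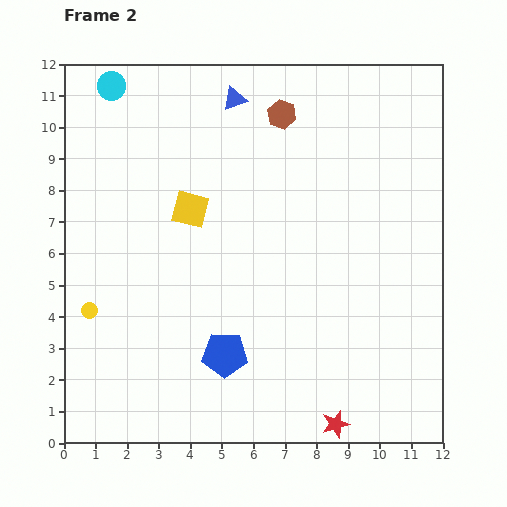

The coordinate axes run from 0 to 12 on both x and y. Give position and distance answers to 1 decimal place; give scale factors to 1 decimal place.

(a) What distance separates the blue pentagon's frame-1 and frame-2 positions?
1.9

The blue pentagon moved from (7.0, 2.6) to (5.1, 2.8), a distance of √(1.9² + 0.2²) ≈ 1.9.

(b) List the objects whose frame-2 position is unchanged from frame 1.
the red star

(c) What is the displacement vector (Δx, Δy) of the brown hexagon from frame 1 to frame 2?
(-2.3, 3.7)

The brown hexagon was at (9.2, 6.7) in frame 1 and (6.9, 10.4) in frame 2.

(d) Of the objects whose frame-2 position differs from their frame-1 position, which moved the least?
the yellow square

(moved 1.0)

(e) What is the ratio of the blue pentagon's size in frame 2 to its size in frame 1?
1.7×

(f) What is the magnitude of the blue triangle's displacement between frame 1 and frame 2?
1.4

The blue triangle moved from (4.2, 10.2) to (5.4, 10.9), a distance of √(1.2² + 0.7²) ≈ 1.4.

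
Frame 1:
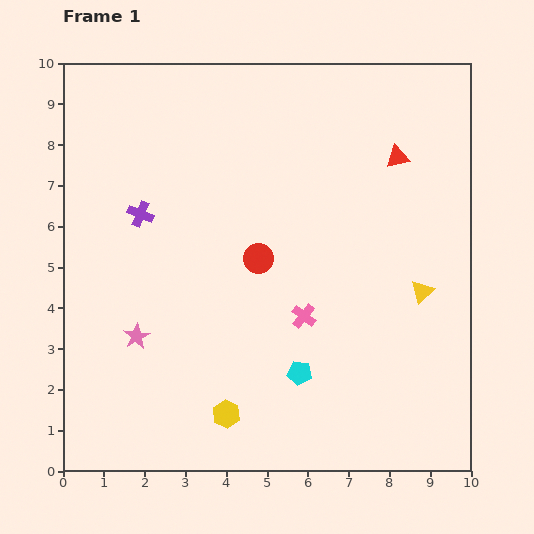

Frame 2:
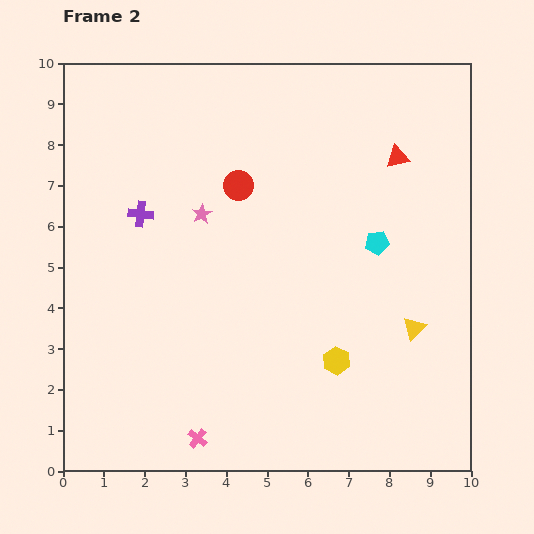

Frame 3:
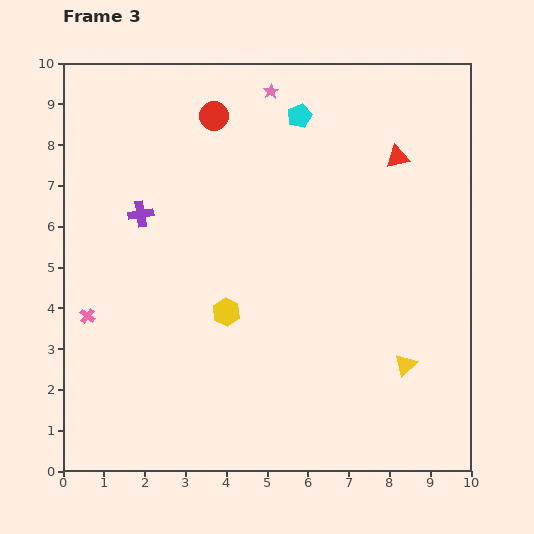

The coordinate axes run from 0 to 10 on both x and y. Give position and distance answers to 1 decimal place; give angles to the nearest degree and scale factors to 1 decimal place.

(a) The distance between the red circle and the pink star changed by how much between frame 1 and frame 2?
-2.5

Distance in frame 1: 3.6. Distance in frame 2: 1.1.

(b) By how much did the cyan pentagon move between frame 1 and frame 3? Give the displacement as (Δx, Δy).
(0.0, 6.3)

The cyan pentagon was at (5.8, 2.4) in frame 1 and (5.8, 8.7) in frame 3.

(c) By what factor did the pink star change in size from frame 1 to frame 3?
0.6×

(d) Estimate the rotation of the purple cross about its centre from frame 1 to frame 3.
31° counter-clockwise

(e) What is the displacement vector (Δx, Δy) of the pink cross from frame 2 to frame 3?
(-2.7, 3.0)

The pink cross was at (3.3, 0.8) in frame 2 and (0.6, 3.8) in frame 3.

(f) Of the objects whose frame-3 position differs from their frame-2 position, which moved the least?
the yellow triangle

(moved 0.9)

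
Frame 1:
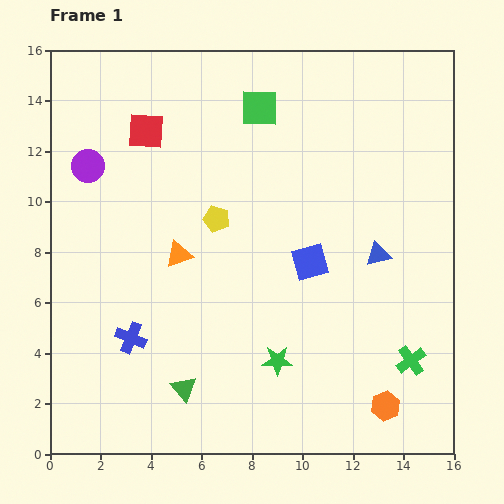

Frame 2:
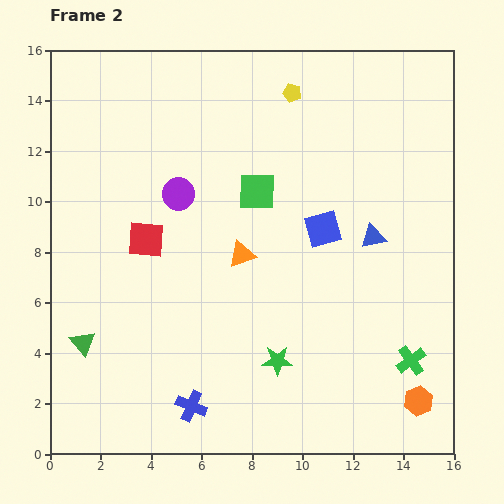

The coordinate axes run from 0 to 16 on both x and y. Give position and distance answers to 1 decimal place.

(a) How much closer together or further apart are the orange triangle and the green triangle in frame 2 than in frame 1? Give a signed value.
+1.9

Distance in frame 1: 5.3. Distance in frame 2: 7.2.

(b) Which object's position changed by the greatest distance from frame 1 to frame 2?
the yellow pentagon

(moved 5.8; next 4.4)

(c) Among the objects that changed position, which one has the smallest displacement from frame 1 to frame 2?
the blue triangle

(moved 0.7)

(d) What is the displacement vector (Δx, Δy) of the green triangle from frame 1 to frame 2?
(-4.0, 1.8)

The green triangle was at (5.3, 2.6) in frame 1 and (1.3, 4.4) in frame 2.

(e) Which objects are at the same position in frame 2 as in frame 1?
the green star, the green cross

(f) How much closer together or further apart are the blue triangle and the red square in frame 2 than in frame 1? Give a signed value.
-1.4

Distance in frame 1: 10.4. Distance in frame 2: 9.0.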